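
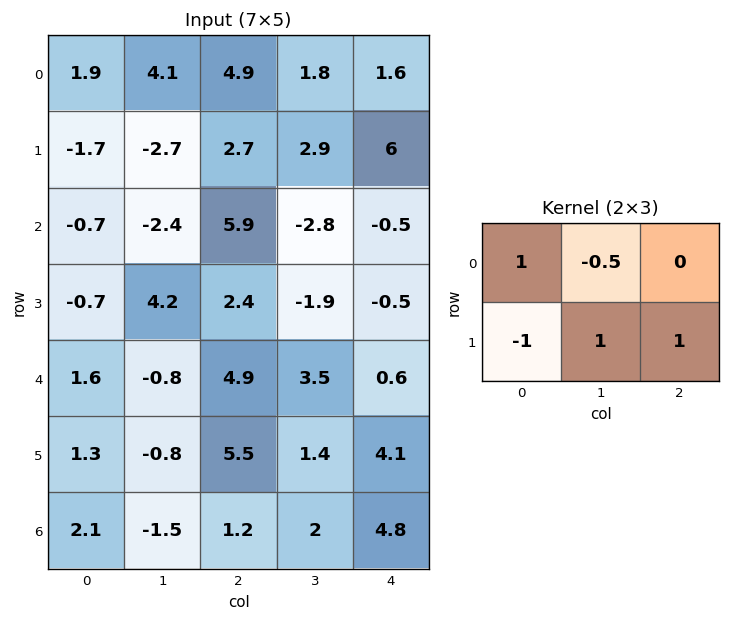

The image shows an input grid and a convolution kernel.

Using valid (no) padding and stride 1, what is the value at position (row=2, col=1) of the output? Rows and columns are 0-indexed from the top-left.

The receptive field on the input at this output position is [-2.4 5.9 -2.8 / 4.2 2.4 -1.9]. Elementwise product with the kernel and sum: -2.4·1 + 5.9·-0.5 + 4.2·-1 + 2.4·1 + -1.9·1.

-9.05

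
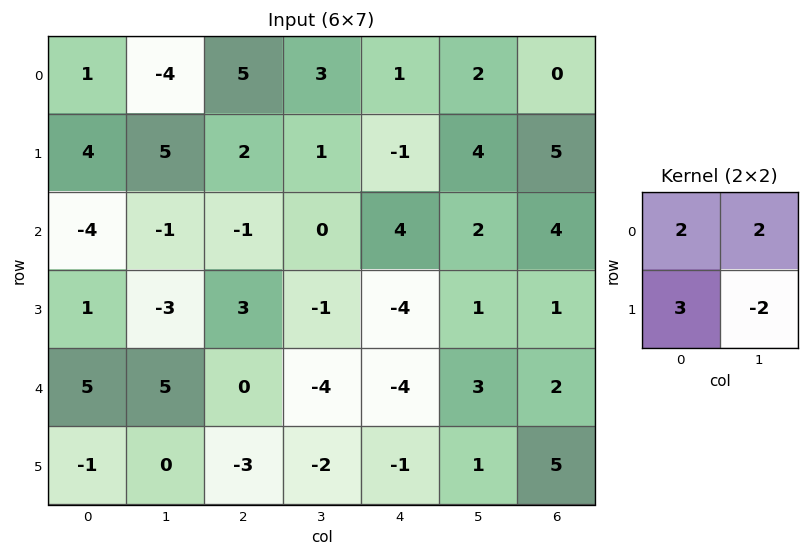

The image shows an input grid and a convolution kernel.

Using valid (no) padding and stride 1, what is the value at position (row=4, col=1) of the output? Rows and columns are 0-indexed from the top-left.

The receptive field on the input at this output position is [5 0 / 0 -3]. Elementwise product with the kernel and sum: 5·2 + 0·2 + 0·3 + -3·-2.

16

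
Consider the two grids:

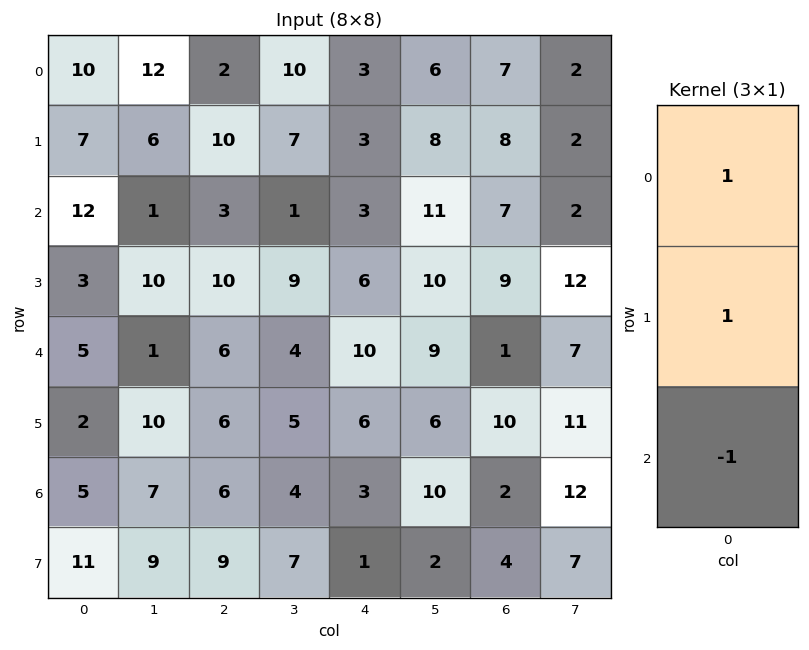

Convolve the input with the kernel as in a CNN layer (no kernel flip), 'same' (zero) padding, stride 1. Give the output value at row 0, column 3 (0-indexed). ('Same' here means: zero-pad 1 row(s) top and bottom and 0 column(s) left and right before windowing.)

3

The receptive field on the zero-padded input at this output position is [0 / 10 / 7]. Elementwise product with the kernel and sum: 0·1 + 10·1 + 7·-1.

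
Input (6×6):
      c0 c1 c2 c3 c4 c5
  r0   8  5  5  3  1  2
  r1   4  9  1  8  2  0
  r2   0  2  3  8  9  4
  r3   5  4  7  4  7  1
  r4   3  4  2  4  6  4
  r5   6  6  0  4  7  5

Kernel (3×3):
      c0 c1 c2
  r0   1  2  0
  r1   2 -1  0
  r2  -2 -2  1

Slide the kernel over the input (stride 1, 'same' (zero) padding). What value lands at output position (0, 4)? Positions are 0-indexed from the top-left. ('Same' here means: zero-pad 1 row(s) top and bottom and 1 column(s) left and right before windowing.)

The receptive field on the zero-padded input at this output position is [0 0 0 / 3 1 2 / 8 2 0]. Elementwise product with the kernel and sum: 0·1 + 0·2 + 3·2 + 1·-1 + 8·-2 + 2·-2 + 0·1.

-15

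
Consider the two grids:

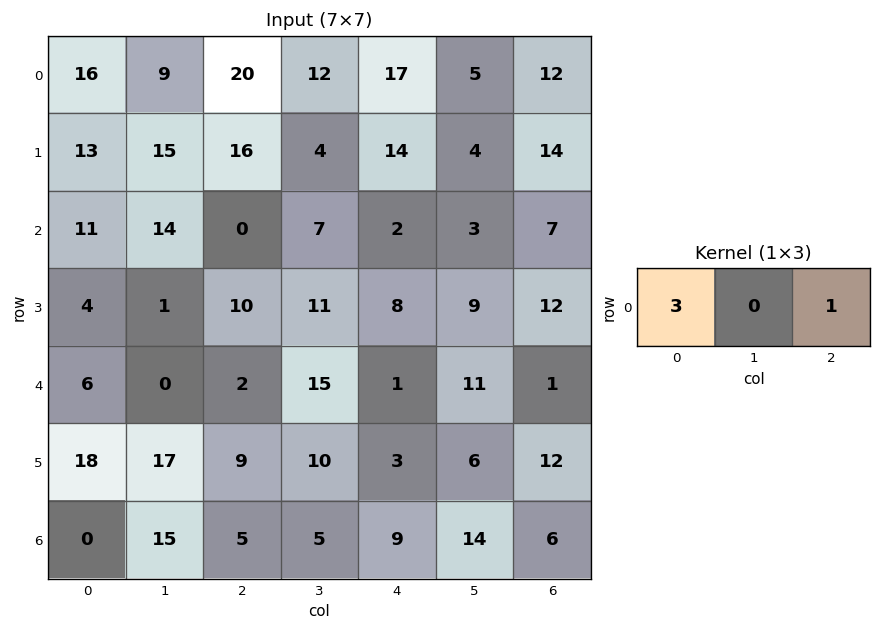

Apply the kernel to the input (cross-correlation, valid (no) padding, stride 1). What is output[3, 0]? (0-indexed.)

The receptive field on the input at this output position is [4 1 10]. Elementwise product with the kernel and sum: 4·3 + 10·1.

22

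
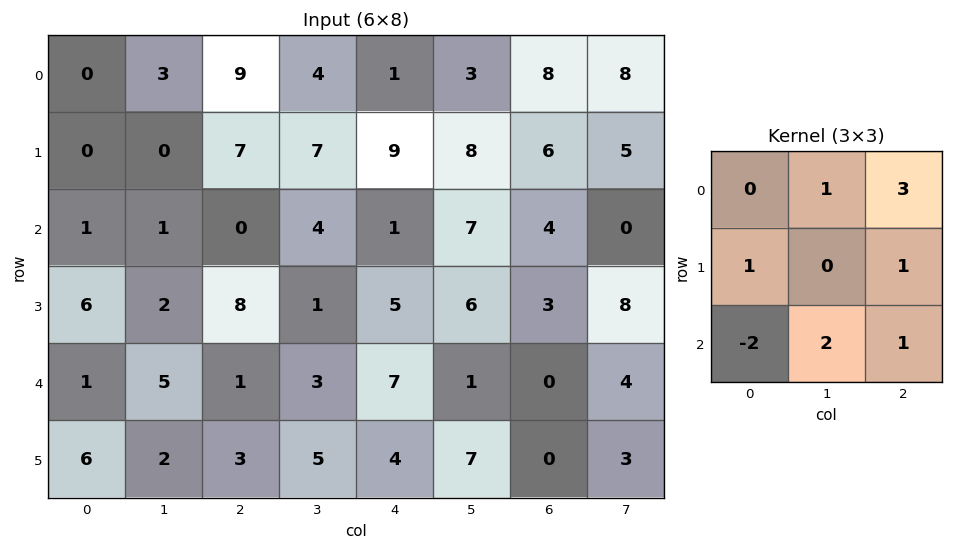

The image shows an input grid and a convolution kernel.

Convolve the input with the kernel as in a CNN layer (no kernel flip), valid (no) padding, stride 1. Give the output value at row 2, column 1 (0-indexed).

10

The receptive field on the input at this output position is [1 0 4 / 2 8 1 / 5 1 3]. Elementwise product with the kernel and sum: 0·1 + 4·3 + 2·1 + 1·1 + 5·-2 + 1·2 + 3·1.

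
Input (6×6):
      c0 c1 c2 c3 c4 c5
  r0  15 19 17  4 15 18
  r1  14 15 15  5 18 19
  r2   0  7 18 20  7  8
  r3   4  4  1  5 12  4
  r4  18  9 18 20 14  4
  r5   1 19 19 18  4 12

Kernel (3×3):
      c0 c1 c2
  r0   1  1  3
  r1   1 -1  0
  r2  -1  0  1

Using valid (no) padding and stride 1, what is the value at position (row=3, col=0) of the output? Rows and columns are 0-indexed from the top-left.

38

The receptive field on the input at this output position is [4 4 1 / 18 9 18 / 1 19 19]. Elementwise product with the kernel and sum: 4·1 + 4·1 + 1·3 + 18·1 + 9·-1 + 1·-1 + 19·1.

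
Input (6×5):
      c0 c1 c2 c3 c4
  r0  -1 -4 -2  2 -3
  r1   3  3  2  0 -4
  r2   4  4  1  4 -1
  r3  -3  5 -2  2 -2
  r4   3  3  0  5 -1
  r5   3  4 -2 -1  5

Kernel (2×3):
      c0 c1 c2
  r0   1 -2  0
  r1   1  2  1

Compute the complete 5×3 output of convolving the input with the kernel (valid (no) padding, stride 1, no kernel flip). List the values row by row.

Output[0,0]: The receptive field on the input at this output position is [-1 -4 -2 / 3 3 2]. Elementwise product with the kernel and sum: -1·1 + -4·-2 + 3·1 + 3·2 + 2·1.

18 7 -8
10 9 10
1 5 -7
-4 17 3
6 2 -9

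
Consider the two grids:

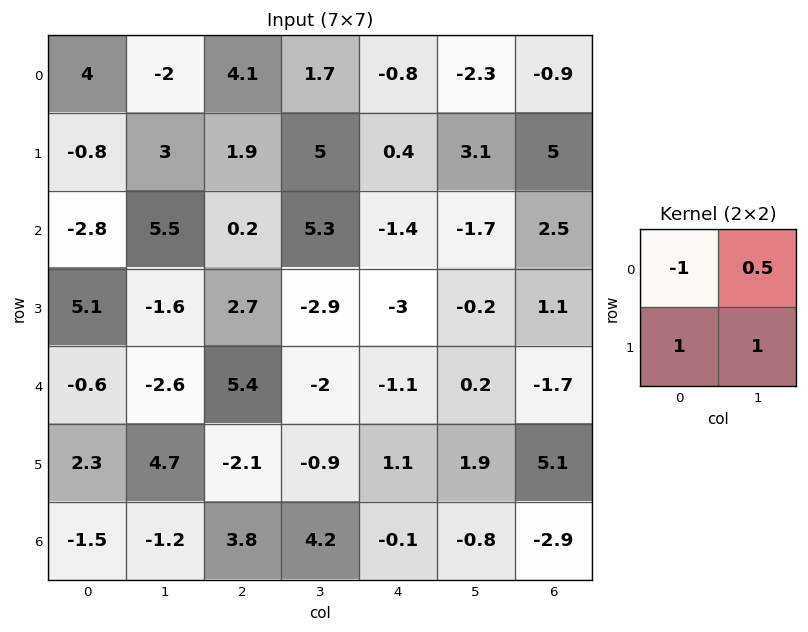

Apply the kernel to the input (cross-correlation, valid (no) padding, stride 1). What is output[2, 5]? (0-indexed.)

The receptive field on the input at this output position is [-1.7 2.5 / -0.2 1.1]. Elementwise product with the kernel and sum: -1.7·-1 + 2.5·0.5 + -0.2·1 + 1.1·1.

3.85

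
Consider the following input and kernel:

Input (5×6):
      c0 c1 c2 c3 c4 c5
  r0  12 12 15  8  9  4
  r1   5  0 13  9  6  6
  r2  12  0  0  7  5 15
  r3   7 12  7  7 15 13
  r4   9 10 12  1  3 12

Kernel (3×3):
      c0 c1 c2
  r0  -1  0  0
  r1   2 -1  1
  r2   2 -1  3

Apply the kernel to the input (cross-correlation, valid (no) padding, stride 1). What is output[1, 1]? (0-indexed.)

45

The receptive field on the input at this output position is [0 13 9 / 0 0 7 / 12 7 7]. Elementwise product with the kernel and sum: 0·-1 + 0·2 + 0·-1 + 7·1 + 12·2 + 7·-1 + 7·3.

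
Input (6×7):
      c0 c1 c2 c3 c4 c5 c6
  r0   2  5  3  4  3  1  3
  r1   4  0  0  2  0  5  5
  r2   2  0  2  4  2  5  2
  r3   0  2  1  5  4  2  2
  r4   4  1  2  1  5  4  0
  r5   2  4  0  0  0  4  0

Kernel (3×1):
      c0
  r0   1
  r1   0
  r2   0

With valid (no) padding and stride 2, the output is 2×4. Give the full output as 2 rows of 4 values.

2 3 3 3
2 2 2 2

Output[0,0]: The receptive field on the input at this output position is [2 / 4 / 2]. Elementwise product with the kernel and sum: 2·1.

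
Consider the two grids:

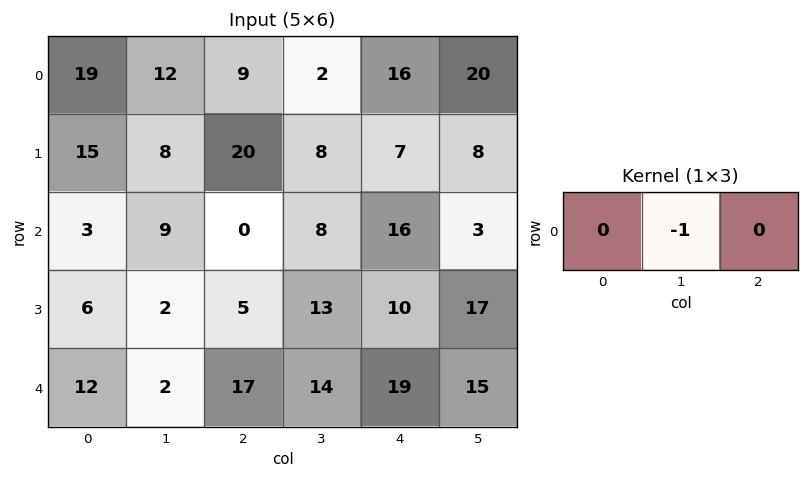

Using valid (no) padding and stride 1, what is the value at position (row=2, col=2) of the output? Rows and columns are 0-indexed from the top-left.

The receptive field on the input at this output position is [0 8 16]. Elementwise product with the kernel and sum: 8·-1.

-8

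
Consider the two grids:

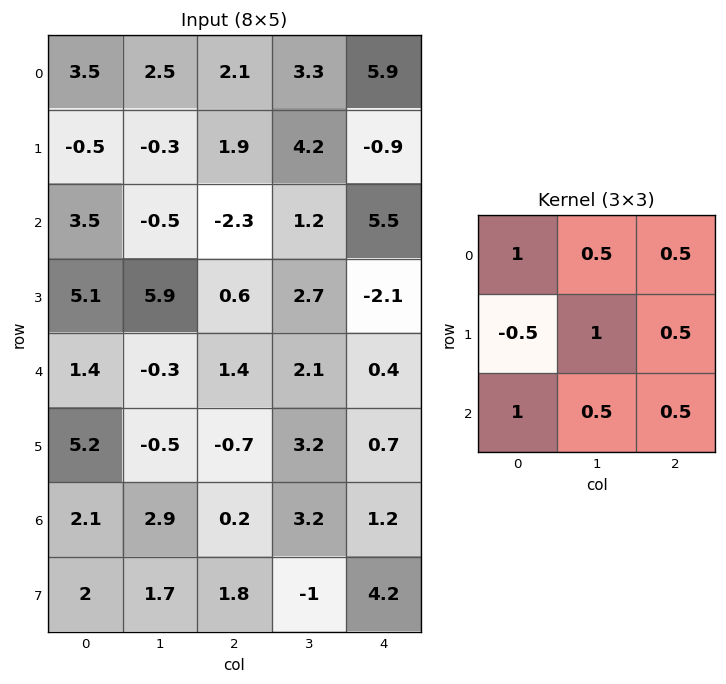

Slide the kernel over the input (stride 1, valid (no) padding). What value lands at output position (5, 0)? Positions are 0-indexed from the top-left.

10.3

The receptive field on the input at this output position is [5.2 -0.5 -0.7 / 2.1 2.9 0.2 / 2 1.7 1.8]. Elementwise product with the kernel and sum: 5.2·1 + -0.5·0.5 + -0.7·0.5 + 2.1·-0.5 + 2.9·1 + 0.2·0.5 + 2·1 + 1.7·0.5 + 1.8·0.5.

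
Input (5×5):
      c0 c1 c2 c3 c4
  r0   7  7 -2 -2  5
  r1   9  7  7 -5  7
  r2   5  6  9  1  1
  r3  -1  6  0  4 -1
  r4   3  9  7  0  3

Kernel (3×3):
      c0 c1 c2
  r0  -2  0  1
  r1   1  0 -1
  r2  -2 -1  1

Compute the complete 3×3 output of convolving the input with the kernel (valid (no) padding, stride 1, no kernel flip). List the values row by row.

-21 -24 -9
-19 -22 -4
-10 -34 -27

Output[0,0]: The receptive field on the input at this output position is [7 7 -2 / 9 7 7 / 5 6 9]. Elementwise product with the kernel and sum: 7·-2 + -2·1 + 9·1 + 7·-1 + 5·-2 + 6·-1 + 9·1.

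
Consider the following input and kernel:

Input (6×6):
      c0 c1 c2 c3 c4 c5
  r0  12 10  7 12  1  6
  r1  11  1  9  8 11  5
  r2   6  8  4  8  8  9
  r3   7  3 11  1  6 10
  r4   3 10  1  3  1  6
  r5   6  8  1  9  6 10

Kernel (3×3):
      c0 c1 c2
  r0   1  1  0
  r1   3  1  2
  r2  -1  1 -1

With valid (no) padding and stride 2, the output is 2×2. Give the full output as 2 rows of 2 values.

Output[0,0]: The receptive field on the input at this output position is [12 10 7 / 11 1 9 / 6 8 4]. Elementwise product with the kernel and sum: 12·1 + 10·1 + 11·3 + 1·1 + 9·2 + 6·-1 + 8·1 + 4·-1.

72 72
66 59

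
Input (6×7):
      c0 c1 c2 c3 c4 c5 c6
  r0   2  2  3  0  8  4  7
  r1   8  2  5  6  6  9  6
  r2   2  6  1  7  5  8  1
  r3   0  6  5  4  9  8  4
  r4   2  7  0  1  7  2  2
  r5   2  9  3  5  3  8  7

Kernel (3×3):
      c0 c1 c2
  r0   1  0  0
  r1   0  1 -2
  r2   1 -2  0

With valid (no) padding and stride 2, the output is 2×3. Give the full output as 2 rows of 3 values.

-16 -16 -6
-14 -15 8

Output[0,0]: The receptive field on the input at this output position is [2 2 3 / 8 2 5 / 2 6 1]. Elementwise product with the kernel and sum: 2·1 + 2·1 + 5·-2 + 2·1 + 6·-2.
Output[0,1]: The receptive field on the input at this output position is [3 0 8 / 5 6 6 / 1 7 5]. Elementwise product with the kernel and sum: 3·1 + 6·1 + 6·-2 + 1·1 + 7·-2.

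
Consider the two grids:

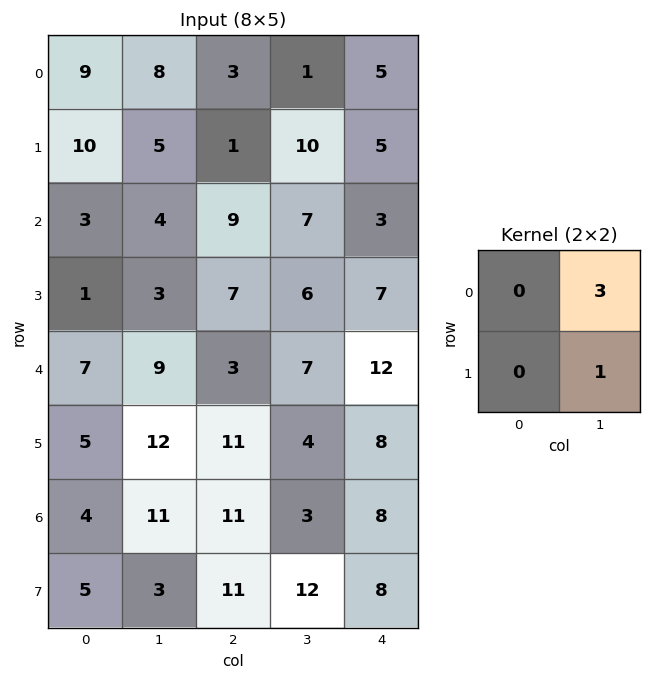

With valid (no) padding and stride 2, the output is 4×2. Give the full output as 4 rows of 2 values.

Output[0,0]: The receptive field on the input at this output position is [9 8 / 10 5]. Elementwise product with the kernel and sum: 8·3 + 5·1.
Output[0,1]: The receptive field on the input at this output position is [3 1 / 1 10]. Elementwise product with the kernel and sum: 1·3 + 10·1.

29 13
15 27
39 25
36 21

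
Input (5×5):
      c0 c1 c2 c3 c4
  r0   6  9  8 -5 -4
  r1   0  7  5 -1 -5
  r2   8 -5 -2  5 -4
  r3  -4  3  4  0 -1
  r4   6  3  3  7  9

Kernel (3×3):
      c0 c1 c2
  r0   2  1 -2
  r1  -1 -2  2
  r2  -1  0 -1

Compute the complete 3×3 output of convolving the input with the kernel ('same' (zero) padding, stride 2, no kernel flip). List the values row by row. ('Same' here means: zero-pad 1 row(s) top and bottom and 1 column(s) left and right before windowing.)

Output[0,0]: The receptive field on the zero-padded input at this output position is [0 0 0 / 0 6 9 / 0 0 7]. Elementwise product with the kernel and sum: 0·2 + 0·1 + 0·-2 + 0·-1 + 6·-2 + 9·2 + 0·-1 + 7·-1.
Output[0,1]: The receptive field on the zero-padded input at this output position is [0 0 0 / 9 8 -5 / 7 5 -1]. Elementwise product with the kernel and sum: 0·2 + 0·1 + 0·-2 + 9·-1 + 8·-2 + -5·2 + 7·-1 + -1·-1.

-1 -41 14
-43 37 -4
-16 15 -26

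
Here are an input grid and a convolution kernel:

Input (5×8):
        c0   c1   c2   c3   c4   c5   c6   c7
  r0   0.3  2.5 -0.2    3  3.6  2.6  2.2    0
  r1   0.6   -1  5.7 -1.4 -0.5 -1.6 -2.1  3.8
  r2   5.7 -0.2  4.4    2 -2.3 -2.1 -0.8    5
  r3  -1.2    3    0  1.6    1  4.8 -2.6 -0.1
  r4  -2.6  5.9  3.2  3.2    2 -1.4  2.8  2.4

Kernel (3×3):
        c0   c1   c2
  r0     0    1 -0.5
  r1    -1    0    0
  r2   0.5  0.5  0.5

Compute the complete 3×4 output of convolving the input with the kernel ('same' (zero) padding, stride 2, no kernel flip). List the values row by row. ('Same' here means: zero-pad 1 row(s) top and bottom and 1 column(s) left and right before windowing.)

Output[0,0]: The receptive field on the zero-padded input at this output position is [0 0 0 / 0 0.3 2.5 / 0 0.6 -1]. Elementwise product with the kernel and sum: 0·1 + 0·-0.5 + 0·-1 + 0·0.5 + 0.6·0.5 + -1·0.5.

-0.2 -0.85 -4.75 -2.55
2 8.9 2 -0.85
-2.7 -6.7 -4.6 -1.15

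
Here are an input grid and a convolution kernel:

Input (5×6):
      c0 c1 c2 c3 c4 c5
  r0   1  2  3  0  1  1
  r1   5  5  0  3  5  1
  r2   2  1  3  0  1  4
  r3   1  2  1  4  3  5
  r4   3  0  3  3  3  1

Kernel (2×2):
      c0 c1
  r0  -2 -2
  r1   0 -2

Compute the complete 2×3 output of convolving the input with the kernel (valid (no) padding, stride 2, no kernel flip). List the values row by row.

-16 -12 -6
-10 -14 -20

Output[0,0]: The receptive field on the input at this output position is [1 2 / 5 5]. Elementwise product with the kernel and sum: 1·-2 + 2·-2 + 5·-2.
Output[0,1]: The receptive field on the input at this output position is [3 0 / 0 3]. Elementwise product with the kernel and sum: 3·-2 + 0·-2 + 3·-2.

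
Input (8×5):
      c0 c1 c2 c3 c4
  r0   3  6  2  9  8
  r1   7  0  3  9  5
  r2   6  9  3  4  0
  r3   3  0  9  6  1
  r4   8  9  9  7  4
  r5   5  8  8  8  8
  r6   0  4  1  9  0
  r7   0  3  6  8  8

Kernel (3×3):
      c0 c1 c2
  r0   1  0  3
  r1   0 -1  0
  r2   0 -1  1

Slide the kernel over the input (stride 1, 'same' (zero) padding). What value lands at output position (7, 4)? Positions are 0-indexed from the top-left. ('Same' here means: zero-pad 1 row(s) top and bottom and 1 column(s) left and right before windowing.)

The receptive field on the zero-padded input at this output position is [9 0 0 / 8 8 0 / 0 0 0]. Elementwise product with the kernel and sum: 9·1 + 0·3 + 8·-1 + 0·-1 + 0·1.

1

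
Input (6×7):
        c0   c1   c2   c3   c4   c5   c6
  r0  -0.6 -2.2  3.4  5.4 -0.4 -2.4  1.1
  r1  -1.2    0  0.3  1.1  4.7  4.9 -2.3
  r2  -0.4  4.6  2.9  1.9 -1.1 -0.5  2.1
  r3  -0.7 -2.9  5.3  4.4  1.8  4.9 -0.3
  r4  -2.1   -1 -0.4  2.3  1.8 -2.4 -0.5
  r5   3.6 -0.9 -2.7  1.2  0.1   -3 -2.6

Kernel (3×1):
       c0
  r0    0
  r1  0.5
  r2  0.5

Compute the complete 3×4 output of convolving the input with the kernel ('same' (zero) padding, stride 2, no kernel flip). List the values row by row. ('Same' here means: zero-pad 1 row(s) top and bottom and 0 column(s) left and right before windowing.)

-0.9 1.85 2.15 -0.6
-0.55 4.1 0.35 0.9
0.75 -1.55 0.95 -1.55

Output[0,0]: The receptive field on the zero-padded input at this output position is [0 / -0.6 / -1.2]. Elementwise product with the kernel and sum: -0.6·0.5 + -1.2·0.5.
Output[0,1]: The receptive field on the zero-padded input at this output position is [0 / 3.4 / 0.3]. Elementwise product with the kernel and sum: 3.4·0.5 + 0.3·0.5.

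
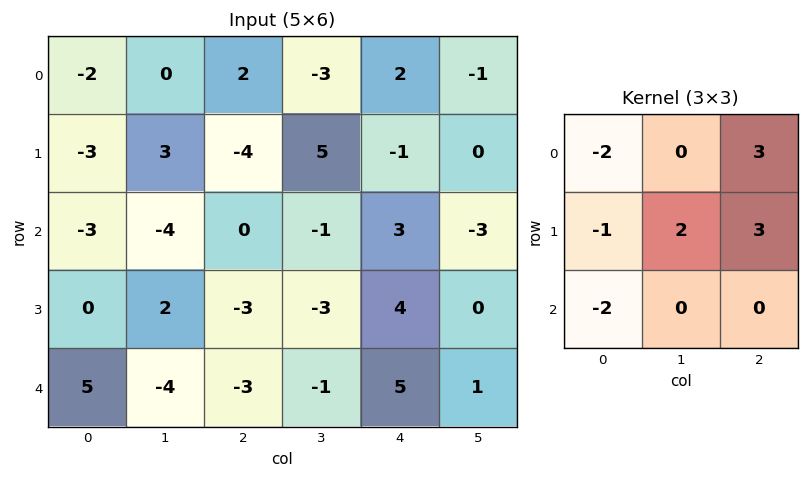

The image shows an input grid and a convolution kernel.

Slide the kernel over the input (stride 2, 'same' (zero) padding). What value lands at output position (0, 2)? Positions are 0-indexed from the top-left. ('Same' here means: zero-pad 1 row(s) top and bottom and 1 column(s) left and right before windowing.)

-6

The receptive field on the zero-padded input at this output position is [0 0 0 / -3 2 -1 / 5 -1 0]. Elementwise product with the kernel and sum: 0·-2 + 0·3 + -3·-1 + 2·2 + -1·3 + 5·-2.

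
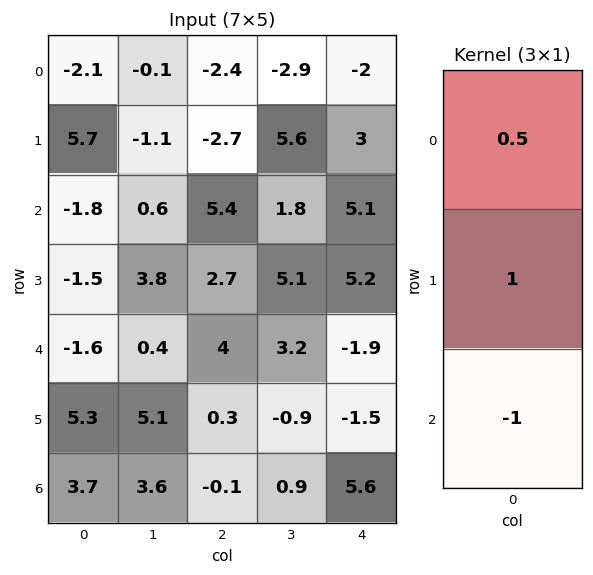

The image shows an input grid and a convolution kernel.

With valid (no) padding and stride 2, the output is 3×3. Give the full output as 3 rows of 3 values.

Output[0,0]: The receptive field on the input at this output position is [-2.1 / 5.7 / -1.8]. Elementwise product with the kernel and sum: -2.1·0.5 + 5.7·1 + -1.8·-1.
Output[0,1]: The receptive field on the input at this output position is [-2.4 / -2.7 / 5.4]. Elementwise product with the kernel and sum: -2.4·0.5 + -2.7·1 + 5.4·-1.

6.45 -9.3 -3.1
-0.8 1.4 9.65
0.8 2.4 -8.05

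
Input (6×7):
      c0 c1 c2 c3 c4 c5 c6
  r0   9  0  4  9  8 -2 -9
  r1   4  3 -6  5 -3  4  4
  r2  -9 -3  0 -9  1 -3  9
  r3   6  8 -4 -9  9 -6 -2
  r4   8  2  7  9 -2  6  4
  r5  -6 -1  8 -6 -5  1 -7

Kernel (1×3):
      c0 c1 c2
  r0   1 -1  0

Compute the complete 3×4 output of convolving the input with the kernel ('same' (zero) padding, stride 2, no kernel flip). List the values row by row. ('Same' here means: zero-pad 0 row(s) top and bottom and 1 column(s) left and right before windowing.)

-9 -4 1 7
9 -3 -10 -12
-8 -5 11 2

Output[0,0]: The receptive field on the zero-padded input at this output position is [0 9 0]. Elementwise product with the kernel and sum: 0·1 + 9·-1.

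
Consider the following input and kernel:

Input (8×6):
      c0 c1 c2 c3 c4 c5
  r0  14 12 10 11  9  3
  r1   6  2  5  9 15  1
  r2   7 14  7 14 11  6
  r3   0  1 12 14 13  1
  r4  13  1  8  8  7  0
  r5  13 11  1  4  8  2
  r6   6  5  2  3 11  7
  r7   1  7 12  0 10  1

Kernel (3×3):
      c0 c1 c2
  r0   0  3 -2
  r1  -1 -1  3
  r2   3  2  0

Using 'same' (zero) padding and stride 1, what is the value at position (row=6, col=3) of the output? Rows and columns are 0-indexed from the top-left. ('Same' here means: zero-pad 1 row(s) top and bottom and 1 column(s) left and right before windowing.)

The receptive field on the zero-padded input at this output position is [1 4 8 / 2 3 11 / 12 0 10]. Elementwise product with the kernel and sum: 4·3 + 8·-2 + 2·-1 + 3·-1 + 11·3 + 12·3 + 0·2.

60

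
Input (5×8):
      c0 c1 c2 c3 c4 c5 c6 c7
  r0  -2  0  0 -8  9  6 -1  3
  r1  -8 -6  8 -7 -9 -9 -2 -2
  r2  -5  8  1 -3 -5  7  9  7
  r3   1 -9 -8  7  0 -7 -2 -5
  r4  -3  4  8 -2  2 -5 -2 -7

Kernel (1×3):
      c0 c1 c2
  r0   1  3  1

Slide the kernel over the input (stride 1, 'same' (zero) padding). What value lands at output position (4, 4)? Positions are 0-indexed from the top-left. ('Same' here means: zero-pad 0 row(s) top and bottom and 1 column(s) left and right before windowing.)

-1

The receptive field on the zero-padded input at this output position is [-2 2 -5]. Elementwise product with the kernel and sum: -2·1 + 2·3 + -5·1.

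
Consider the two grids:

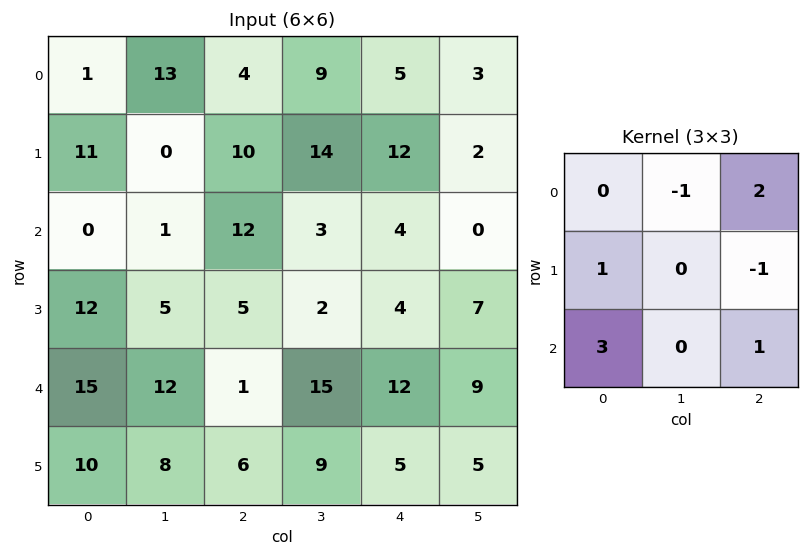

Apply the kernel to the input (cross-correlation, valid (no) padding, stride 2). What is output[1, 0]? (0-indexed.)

The receptive field on the input at this output position is [0 1 12 / 12 5 5 / 15 12 1]. Elementwise product with the kernel and sum: 1·-1 + 12·2 + 12·1 + 5·-1 + 15·3 + 1·1.

76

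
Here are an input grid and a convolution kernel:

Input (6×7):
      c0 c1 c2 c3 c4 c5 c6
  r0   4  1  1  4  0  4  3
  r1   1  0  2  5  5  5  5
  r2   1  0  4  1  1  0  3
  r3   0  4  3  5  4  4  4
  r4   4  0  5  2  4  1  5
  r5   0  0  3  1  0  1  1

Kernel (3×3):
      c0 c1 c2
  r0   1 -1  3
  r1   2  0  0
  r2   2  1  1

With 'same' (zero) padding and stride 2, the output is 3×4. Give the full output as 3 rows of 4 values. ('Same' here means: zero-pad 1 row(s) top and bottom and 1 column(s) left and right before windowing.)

Output[0,0]: The receptive field on the zero-padded input at this output position is [0 0 0 / 0 4 1 / 0 1 0]. Elementwise product with the kernel and sum: 0·1 + 0·-1 + 0·3 + 0·2 + 0·2 + 1·1 + 0·1.

1 9 28 23
3 29 35 12
12 20 20 5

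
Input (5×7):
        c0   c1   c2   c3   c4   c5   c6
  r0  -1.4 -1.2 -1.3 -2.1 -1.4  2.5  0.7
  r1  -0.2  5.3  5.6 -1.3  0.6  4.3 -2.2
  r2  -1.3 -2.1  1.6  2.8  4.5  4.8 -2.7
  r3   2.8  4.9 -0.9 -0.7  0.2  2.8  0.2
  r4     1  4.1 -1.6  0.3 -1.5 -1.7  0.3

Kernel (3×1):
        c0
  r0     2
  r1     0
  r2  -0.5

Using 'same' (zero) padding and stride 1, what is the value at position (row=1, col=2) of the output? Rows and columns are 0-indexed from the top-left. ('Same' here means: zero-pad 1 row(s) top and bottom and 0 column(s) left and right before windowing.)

-3.4

The receptive field on the zero-padded input at this output position is [-1.3 / 5.6 / 1.6]. Elementwise product with the kernel and sum: -1.3·2 + 1.6·-0.5.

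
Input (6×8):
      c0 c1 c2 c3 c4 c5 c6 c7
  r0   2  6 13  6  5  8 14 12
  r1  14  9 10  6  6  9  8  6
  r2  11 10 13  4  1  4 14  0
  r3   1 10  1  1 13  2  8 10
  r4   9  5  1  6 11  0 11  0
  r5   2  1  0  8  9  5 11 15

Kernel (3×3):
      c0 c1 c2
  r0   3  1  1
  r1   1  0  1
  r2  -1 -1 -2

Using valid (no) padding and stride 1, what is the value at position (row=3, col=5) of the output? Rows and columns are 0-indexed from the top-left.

-22

The receptive field on the input at this output position is [2 8 10 / 0 11 0 / 5 11 15]. Elementwise product with the kernel and sum: 2·3 + 8·1 + 10·1 + 0·1 + 0·1 + 5·-1 + 11·-1 + 15·-2.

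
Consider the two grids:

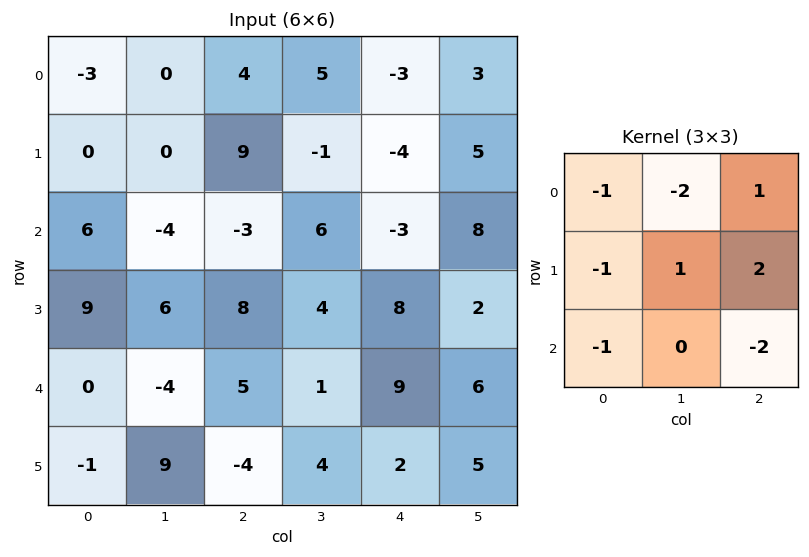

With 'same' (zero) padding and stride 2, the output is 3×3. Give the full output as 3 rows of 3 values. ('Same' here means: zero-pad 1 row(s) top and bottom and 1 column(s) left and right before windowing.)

Output[0,0]: The receptive field on the zero-padded input at this output position is [0 0 0 / 0 -3 0 / 0 0 0]. Elementwise product with the kernel and sum: 0·-1 + 0·-2 + 0·1 + 0·-1 + -3·1 + 0·2 + 0·-1 + 0·-2.

-3 16 -11
-14 -20 13
-38 -24 -12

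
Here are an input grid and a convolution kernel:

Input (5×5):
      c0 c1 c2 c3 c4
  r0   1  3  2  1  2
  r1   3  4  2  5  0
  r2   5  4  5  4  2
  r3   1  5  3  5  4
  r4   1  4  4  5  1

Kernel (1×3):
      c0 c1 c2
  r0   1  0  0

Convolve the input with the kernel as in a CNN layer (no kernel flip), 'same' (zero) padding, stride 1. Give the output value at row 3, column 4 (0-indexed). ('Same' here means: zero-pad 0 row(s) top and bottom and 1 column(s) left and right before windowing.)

The receptive field on the zero-padded input at this output position is [5 4 0]. Elementwise product with the kernel and sum: 5·1.

5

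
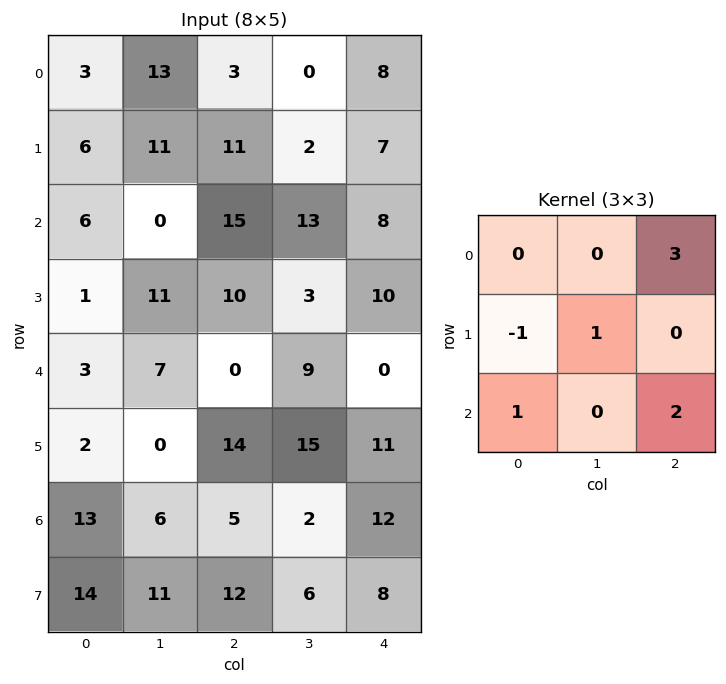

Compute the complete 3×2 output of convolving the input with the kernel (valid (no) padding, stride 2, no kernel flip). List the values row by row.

Output[0,0]: The receptive field on the input at this output position is [3 13 3 / 6 11 11 / 6 0 15]. Elementwise product with the kernel and sum: 3·3 + 6·-1 + 11·1 + 6·1 + 15·2.
Output[0,1]: The receptive field on the input at this output position is [3 0 8 / 11 2 7 / 15 13 8]. Elementwise product with the kernel and sum: 8·3 + 11·-1 + 2·1 + 15·1 + 8·2.

50 46
58 17
21 30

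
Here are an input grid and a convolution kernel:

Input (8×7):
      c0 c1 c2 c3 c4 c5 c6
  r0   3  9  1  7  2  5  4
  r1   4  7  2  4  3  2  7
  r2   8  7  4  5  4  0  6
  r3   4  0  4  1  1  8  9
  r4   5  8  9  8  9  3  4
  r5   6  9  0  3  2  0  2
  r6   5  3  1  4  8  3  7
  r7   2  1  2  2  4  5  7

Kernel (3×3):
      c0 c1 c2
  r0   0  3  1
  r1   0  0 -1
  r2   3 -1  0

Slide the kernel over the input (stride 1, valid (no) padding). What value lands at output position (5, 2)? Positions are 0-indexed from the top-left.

The receptive field on the input at this output position is [0 3 2 / 1 4 8 / 2 2 4]. Elementwise product with the kernel and sum: 3·3 + 2·1 + 8·-1 + 2·3 + 2·-1.

7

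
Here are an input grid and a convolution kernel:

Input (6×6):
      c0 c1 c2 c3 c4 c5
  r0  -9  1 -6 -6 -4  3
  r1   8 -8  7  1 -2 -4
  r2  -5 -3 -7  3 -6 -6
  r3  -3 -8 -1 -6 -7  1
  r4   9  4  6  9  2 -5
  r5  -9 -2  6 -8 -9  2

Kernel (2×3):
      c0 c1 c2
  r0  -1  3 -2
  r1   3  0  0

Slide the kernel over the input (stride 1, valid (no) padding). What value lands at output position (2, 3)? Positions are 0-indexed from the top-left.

-27

The receptive field on the input at this output position is [3 -6 -6 / -6 -7 1]. Elementwise product with the kernel and sum: 3·-1 + -6·3 + -6·-2 + -6·3.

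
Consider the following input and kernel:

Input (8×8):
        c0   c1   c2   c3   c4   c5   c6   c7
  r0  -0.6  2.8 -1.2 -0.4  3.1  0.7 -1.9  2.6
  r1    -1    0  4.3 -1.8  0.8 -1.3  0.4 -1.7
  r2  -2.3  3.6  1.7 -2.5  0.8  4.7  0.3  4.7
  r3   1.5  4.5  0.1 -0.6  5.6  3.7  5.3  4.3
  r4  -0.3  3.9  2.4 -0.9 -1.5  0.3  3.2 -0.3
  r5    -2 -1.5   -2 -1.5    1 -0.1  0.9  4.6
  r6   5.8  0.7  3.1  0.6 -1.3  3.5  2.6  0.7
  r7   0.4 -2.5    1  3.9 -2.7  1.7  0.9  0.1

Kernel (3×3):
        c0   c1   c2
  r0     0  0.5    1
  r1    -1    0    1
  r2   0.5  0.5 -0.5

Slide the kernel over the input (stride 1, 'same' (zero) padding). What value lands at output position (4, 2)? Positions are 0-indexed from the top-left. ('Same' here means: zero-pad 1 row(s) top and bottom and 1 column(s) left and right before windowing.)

-6.35

The receptive field on the zero-padded input at this output position is [4.5 0.1 -0.6 / 3.9 2.4 -0.9 / -1.5 -2 -1.5]. Elementwise product with the kernel and sum: 0.1·0.5 + -0.6·1 + 3.9·-1 + -0.9·1 + -1.5·0.5 + -2·0.5 + -1.5·-0.5.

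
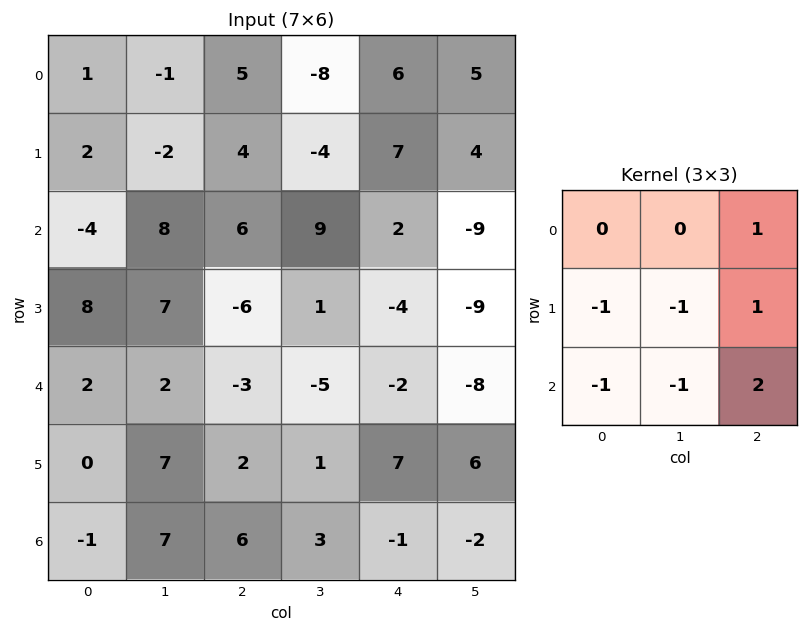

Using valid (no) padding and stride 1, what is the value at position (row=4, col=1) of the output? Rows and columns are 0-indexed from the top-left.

-20

The receptive field on the input at this output position is [2 -3 -5 / 7 2 1 / 7 6 3]. Elementwise product with the kernel and sum: -5·1 + 7·-1 + 2·-1 + 1·1 + 7·-1 + 6·-1 + 3·2.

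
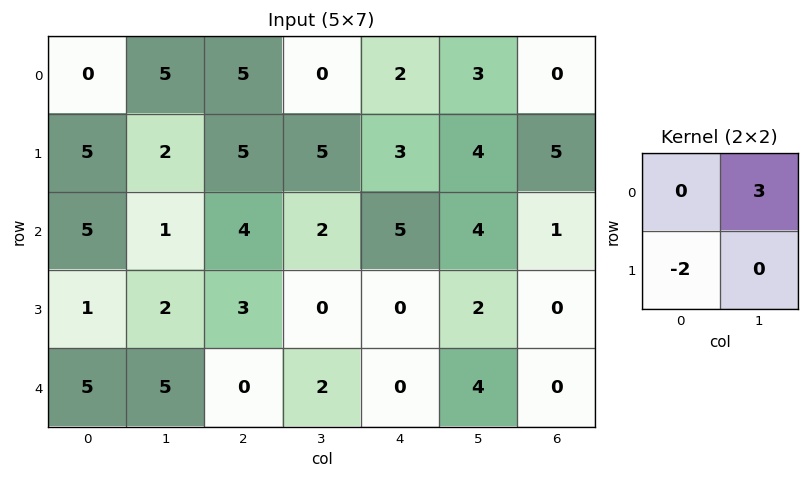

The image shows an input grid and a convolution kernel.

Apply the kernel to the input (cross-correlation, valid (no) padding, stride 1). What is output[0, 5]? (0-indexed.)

The receptive field on the input at this output position is [3 0 / 4 5]. Elementwise product with the kernel and sum: 0·3 + 4·-2.

-8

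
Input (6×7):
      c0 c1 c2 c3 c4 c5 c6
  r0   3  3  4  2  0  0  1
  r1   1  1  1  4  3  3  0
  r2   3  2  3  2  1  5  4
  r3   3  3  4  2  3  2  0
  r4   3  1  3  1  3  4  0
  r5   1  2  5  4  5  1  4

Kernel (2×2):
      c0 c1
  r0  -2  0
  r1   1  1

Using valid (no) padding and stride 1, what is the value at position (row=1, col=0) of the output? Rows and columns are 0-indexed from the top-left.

The receptive field on the input at this output position is [1 1 / 3 2]. Elementwise product with the kernel and sum: 1·-2 + 3·1 + 2·1.

3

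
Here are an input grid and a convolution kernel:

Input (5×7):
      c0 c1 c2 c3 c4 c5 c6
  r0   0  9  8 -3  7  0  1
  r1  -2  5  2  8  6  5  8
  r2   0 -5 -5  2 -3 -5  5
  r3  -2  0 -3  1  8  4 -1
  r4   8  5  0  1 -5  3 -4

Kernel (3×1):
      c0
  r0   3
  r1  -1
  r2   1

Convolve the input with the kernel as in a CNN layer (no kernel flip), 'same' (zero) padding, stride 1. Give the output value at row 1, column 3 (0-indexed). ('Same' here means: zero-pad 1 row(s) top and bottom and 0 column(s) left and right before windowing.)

-15

The receptive field on the zero-padded input at this output position is [-3 / 8 / 2]. Elementwise product with the kernel and sum: -3·3 + 8·-1 + 2·1.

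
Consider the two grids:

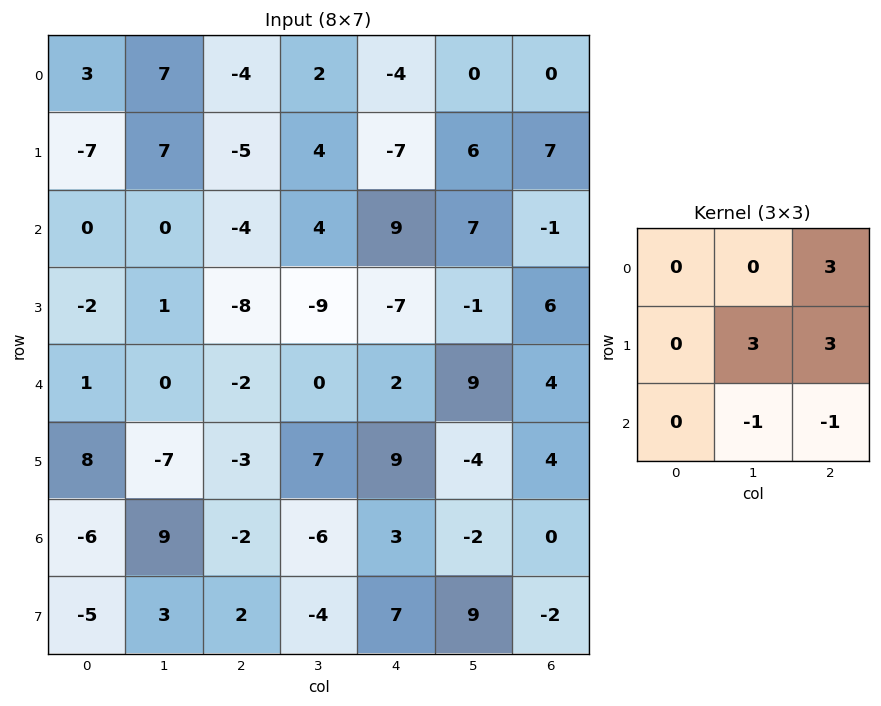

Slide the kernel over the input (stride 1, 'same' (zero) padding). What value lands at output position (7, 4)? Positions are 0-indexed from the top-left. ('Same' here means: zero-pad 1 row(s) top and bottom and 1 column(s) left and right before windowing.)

The receptive field on the zero-padded input at this output position is [-6 3 -2 / -4 7 9 / 0 0 0]. Elementwise product with the kernel and sum: -2·3 + 7·3 + 9·3 + 0·-1 + 0·-1.

42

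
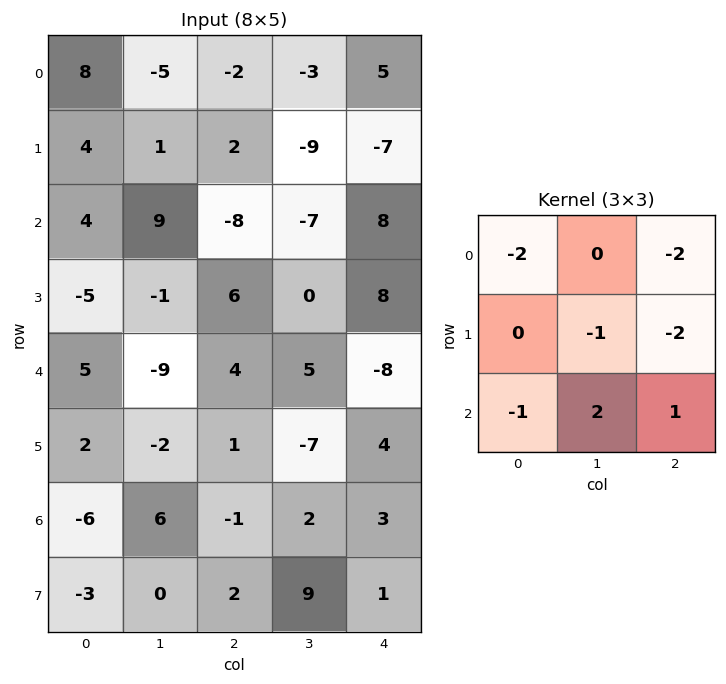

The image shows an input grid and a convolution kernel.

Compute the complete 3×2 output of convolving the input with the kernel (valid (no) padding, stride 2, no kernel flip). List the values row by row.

-11 19
-22 -18
-1 15

Output[0,0]: The receptive field on the input at this output position is [8 -5 -2 / 4 1 2 / 4 9 -8]. Elementwise product with the kernel and sum: 8·-2 + -2·-2 + 1·-1 + 2·-2 + 4·-1 + 9·2 + -8·1.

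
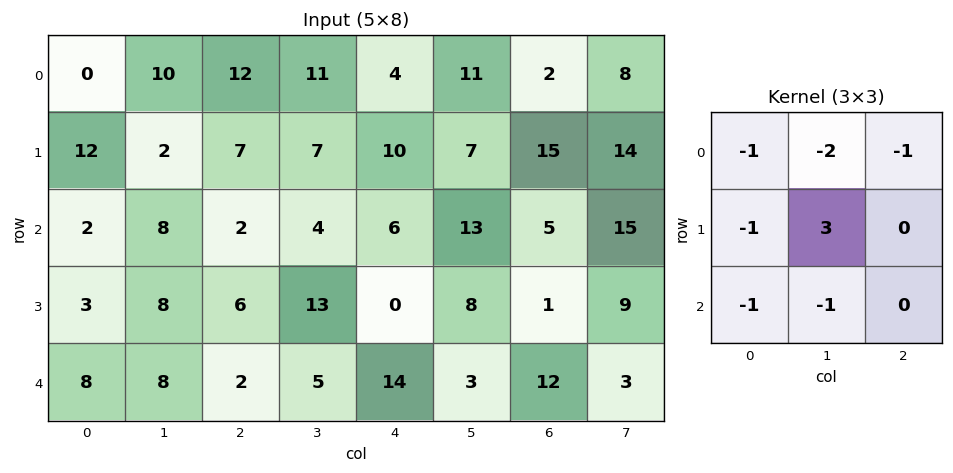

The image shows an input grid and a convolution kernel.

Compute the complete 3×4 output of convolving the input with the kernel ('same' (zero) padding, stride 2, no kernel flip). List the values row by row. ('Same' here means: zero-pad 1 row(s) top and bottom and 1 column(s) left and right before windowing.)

-12 17 -16 -27
-23 -39 -33 -58
10 -35 16 14

Output[0,0]: The receptive field on the zero-padded input at this output position is [0 0 0 / 0 0 10 / 0 12 2]. Elementwise product with the kernel and sum: 0·-1 + 0·-2 + 0·-1 + 0·-1 + 0·3 + 0·-1 + 12·-1.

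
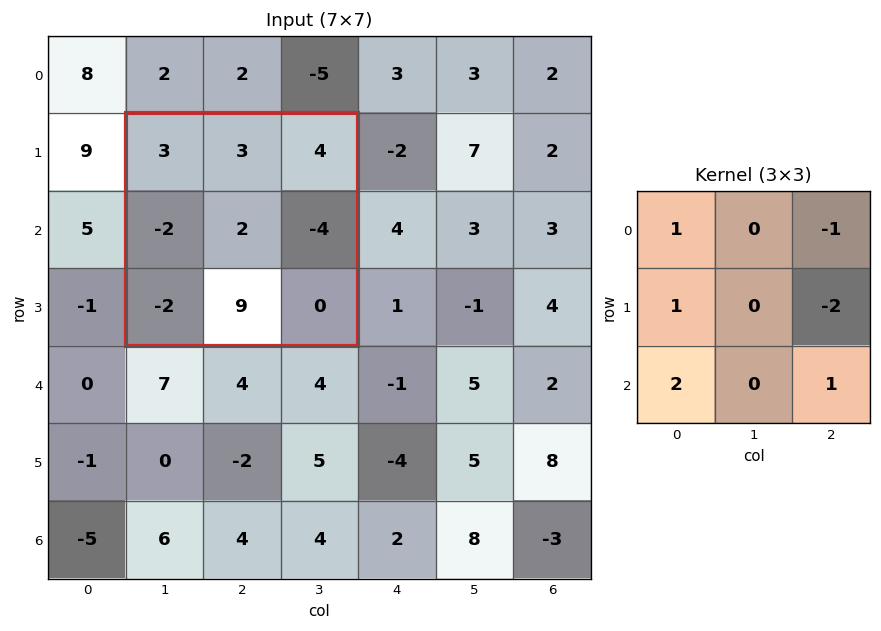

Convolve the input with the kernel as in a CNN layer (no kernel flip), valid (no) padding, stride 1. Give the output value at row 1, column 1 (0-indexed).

The receptive field on the input at this output position is [3 3 4 / -2 2 -4 / -2 9 0]. Elementwise product with the kernel and sum: 3·1 + 4·-1 + -2·1 + -4·-2 + -2·2 + 0·1.

1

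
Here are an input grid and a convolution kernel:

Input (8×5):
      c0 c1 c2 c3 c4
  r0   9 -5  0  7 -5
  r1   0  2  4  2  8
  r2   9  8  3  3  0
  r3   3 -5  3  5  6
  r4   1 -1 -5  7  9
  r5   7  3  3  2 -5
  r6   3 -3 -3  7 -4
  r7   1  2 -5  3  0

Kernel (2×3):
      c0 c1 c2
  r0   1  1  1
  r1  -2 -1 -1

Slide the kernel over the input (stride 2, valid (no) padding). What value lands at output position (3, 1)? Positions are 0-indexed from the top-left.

The receptive field on the input at this output position is [-3 7 -4 / -5 3 0]. Elementwise product with the kernel and sum: -3·1 + 7·1 + -4·1 + -5·-2 + 3·-1 + 0·-1.

7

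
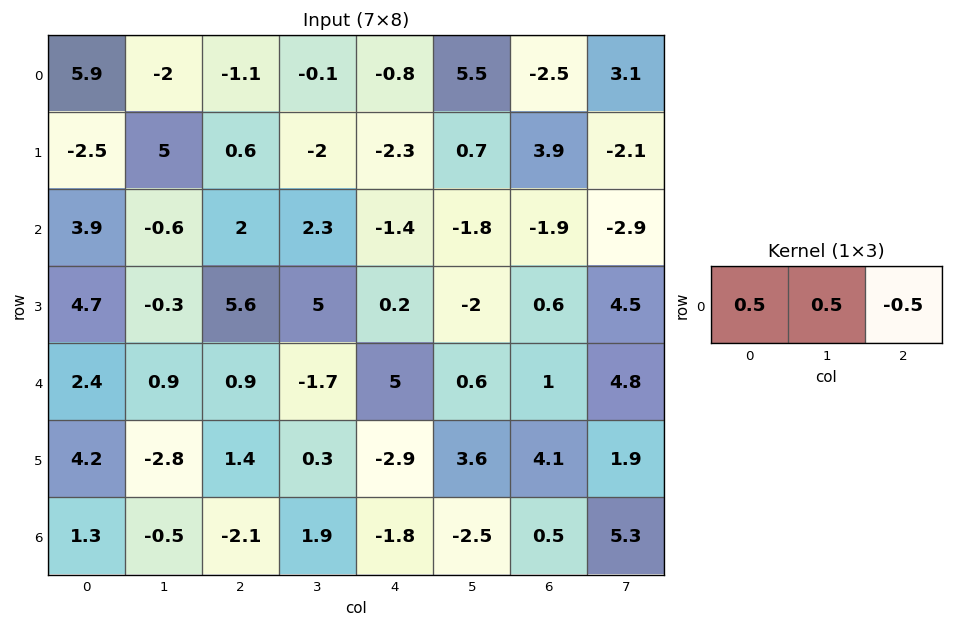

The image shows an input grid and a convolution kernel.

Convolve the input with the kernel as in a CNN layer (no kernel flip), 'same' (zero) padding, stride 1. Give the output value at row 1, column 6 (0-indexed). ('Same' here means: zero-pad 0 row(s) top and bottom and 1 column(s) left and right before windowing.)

3.35

The receptive field on the zero-padded input at this output position is [0.7 3.9 -2.1]. Elementwise product with the kernel and sum: 0.7·0.5 + 3.9·0.5 + -2.1·-0.5.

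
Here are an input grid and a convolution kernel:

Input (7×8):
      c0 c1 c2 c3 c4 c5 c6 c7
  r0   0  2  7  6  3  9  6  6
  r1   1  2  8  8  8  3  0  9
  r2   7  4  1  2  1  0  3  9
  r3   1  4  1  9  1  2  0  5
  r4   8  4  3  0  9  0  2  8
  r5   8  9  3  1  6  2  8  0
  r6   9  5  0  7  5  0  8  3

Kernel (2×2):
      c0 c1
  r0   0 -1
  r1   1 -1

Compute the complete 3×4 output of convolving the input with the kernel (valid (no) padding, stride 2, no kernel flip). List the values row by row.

Output[0,0]: The receptive field on the input at this output position is [0 2 / 1 2]. Elementwise product with the kernel and sum: 2·-1 + 1·1 + 2·-1.
Output[0,1]: The receptive field on the input at this output position is [7 6 / 8 8]. Elementwise product with the kernel and sum: 6·-1 + 8·1 + 8·-1.

-3 -6 -4 -15
-7 -10 -1 -14
-5 2 4 0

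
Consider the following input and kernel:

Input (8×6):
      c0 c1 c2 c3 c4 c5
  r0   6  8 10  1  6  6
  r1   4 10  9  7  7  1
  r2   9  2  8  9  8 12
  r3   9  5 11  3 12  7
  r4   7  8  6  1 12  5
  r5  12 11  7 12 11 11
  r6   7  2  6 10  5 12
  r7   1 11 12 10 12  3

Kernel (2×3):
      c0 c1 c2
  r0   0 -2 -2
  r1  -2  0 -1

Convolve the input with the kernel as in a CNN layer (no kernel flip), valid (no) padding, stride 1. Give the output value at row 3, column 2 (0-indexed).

The receptive field on the input at this output position is [11 3 12 / 6 1 12]. Elementwise product with the kernel and sum: 3·-2 + 12·-2 + 6·-2 + 12·-1.

-54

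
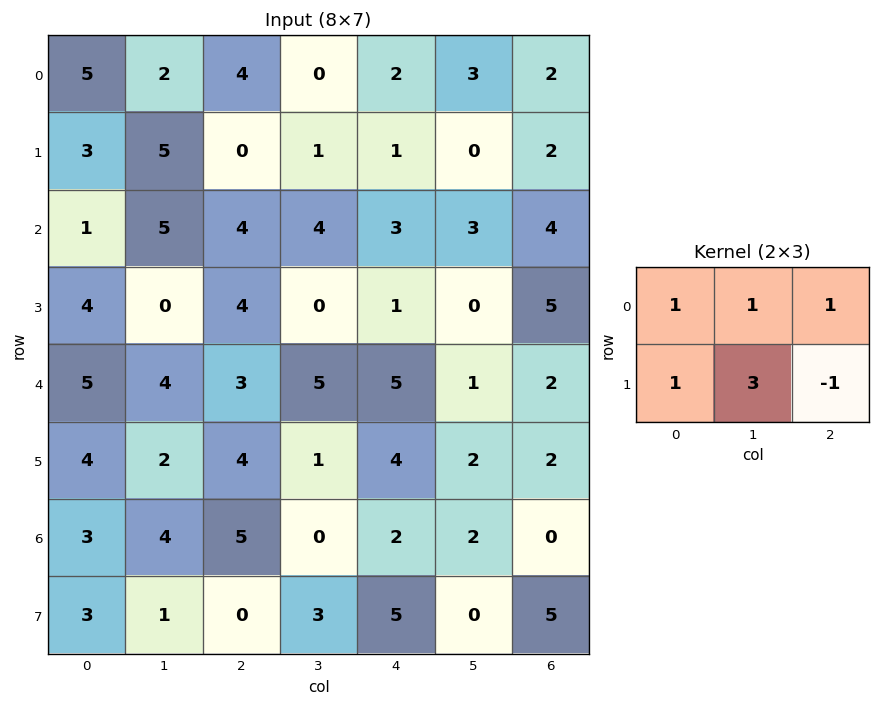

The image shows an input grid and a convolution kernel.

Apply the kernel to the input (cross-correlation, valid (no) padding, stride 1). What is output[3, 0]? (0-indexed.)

The receptive field on the input at this output position is [4 0 4 / 5 4 3]. Elementwise product with the kernel and sum: 4·1 + 0·1 + 4·1 + 5·1 + 4·3 + 3·-1.

22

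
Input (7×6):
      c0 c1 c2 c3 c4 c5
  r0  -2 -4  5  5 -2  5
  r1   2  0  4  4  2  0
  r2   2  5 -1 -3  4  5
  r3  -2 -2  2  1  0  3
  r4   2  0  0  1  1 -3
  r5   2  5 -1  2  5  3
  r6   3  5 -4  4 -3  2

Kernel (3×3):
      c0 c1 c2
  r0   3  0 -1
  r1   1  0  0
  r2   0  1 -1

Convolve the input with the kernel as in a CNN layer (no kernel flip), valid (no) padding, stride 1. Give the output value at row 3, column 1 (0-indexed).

The receptive field on the input at this output position is [-2 2 1 / 0 0 1 / 5 -1 2]. Elementwise product with the kernel and sum: -2·3 + 1·-1 + 0·1 + -1·1 + 2·-1.

-10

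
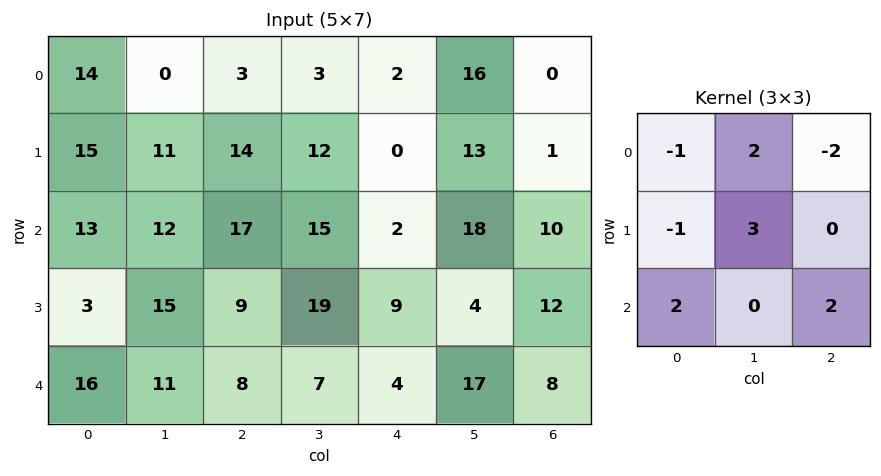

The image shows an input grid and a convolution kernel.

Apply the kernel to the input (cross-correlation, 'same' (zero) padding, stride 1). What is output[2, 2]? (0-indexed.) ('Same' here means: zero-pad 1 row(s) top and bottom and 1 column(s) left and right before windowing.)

100

The receptive field on the zero-padded input at this output position is [11 14 12 / 12 17 15 / 15 9 19]. Elementwise product with the kernel and sum: 11·-1 + 14·2 + 12·-2 + 12·-1 + 17·3 + 15·2 + 19·2.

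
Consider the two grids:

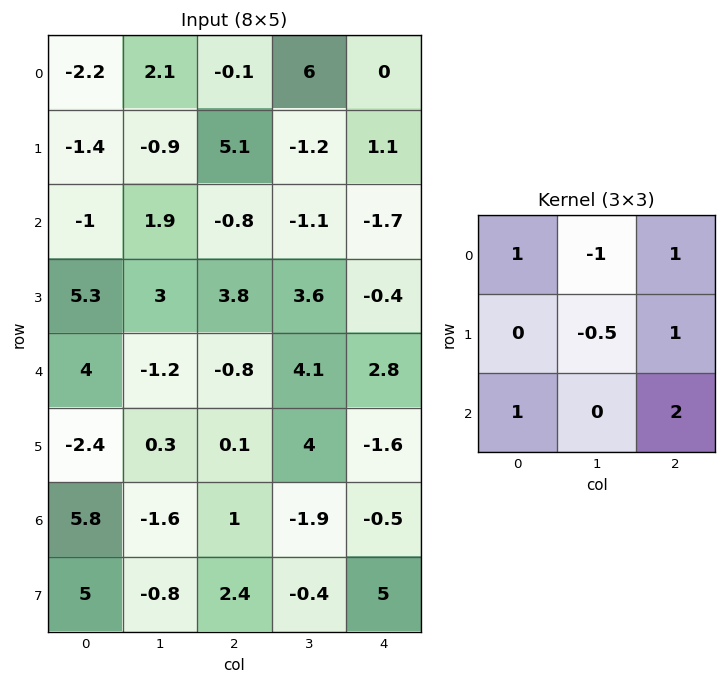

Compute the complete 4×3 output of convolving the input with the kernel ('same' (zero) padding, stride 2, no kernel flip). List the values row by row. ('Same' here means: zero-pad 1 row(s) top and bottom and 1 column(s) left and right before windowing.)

1.4 2.75 -1.2
8.9 2.3 2.15
-4.9 15.6 6.6
-3.4 0.2 5.45

Output[0,0]: The receptive field on the zero-padded input at this output position is [0 0 0 / 0 -2.2 2.1 / 0 -1.4 -0.9]. Elementwise product with the kernel and sum: 0·1 + 0·-1 + 0·1 + -2.2·-0.5 + 2.1·1 + 0·1 + -0.9·2.
Output[0,1]: The receptive field on the zero-padded input at this output position is [0 0 0 / 2.1 -0.1 6 / -0.9 5.1 -1.2]. Elementwise product with the kernel and sum: 0·1 + 0·-1 + 0·1 + -0.1·-0.5 + 6·1 + -0.9·1 + -1.2·2.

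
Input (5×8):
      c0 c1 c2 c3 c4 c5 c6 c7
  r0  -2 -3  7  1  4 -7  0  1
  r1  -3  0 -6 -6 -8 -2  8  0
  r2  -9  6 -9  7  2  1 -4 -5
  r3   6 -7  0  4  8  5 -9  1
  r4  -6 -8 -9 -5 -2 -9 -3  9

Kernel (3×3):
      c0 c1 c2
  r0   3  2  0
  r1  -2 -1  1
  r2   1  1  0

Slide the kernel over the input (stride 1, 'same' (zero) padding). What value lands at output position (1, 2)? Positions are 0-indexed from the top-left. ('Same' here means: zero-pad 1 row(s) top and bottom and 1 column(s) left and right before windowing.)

The receptive field on the zero-padded input at this output position is [-3 7 1 / 0 -6 -6 / 6 -9 7]. Elementwise product with the kernel and sum: -3·3 + 7·2 + 0·-2 + -6·-1 + -6·1 + 6·1 + -9·1.

2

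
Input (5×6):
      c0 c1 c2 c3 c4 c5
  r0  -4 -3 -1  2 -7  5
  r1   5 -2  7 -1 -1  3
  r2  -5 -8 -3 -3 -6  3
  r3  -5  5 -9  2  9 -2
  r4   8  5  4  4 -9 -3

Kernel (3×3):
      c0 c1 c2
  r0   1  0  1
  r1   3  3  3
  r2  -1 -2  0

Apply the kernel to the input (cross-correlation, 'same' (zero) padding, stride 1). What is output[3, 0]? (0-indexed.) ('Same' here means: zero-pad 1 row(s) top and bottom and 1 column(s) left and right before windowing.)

The receptive field on the zero-padded input at this output position is [0 -5 -8 / 0 -5 5 / 0 8 5]. Elementwise product with the kernel and sum: 0·1 + -8·1 + 0·3 + -5·3 + 5·3 + 0·-1 + 8·-2.

-24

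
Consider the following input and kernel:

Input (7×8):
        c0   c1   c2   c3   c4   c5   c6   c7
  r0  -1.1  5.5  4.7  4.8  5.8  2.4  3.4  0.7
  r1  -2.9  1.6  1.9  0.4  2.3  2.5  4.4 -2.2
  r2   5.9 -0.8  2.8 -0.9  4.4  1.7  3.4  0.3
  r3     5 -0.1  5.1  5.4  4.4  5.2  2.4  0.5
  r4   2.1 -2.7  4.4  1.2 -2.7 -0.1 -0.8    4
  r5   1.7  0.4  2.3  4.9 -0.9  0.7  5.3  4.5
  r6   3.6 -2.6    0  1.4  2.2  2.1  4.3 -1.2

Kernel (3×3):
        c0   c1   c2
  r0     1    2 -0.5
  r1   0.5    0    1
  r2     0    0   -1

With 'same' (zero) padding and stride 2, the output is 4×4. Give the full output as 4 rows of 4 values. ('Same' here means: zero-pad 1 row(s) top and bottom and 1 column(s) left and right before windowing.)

3.9 7.15 2.3 4.1
-7.3 -1.5 -0.2 13.05
6.95 2.35 11.4 9.2
0.6 2.65 5.55 8.9

Output[0,0]: The receptive field on the zero-padded input at this output position is [0 0 0 / 0 -1.1 5.5 / 0 -2.9 1.6]. Elementwise product with the kernel and sum: 0·1 + 0·2 + 0·-0.5 + 0·0.5 + 5.5·1 + 1.6·-1.
Output[0,1]: The receptive field on the zero-padded input at this output position is [0 0 0 / 5.5 4.7 4.8 / 1.6 1.9 0.4]. Elementwise product with the kernel and sum: 0·1 + 0·2 + 0·-0.5 + 5.5·0.5 + 4.8·1 + 0.4·-1.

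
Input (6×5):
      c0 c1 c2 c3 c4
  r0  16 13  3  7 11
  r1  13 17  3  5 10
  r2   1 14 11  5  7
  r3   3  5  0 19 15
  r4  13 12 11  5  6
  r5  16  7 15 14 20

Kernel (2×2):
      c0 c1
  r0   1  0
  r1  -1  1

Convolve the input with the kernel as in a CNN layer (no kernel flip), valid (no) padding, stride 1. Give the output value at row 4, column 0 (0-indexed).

4

The receptive field on the input at this output position is [13 12 / 16 7]. Elementwise product with the kernel and sum: 13·1 + 16·-1 + 7·1.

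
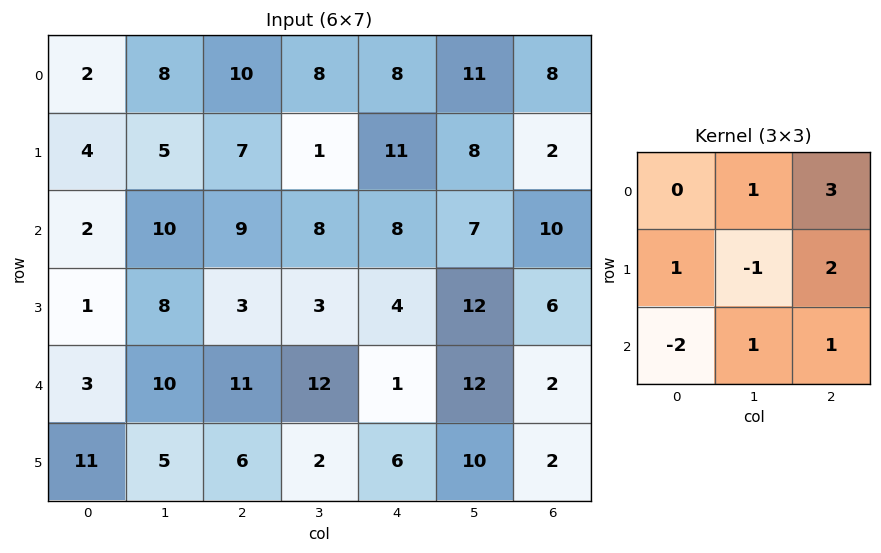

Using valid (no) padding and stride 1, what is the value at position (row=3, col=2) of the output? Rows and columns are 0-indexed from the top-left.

The receptive field on the input at this output position is [3 3 4 / 11 12 1 / 6 2 6]. Elementwise product with the kernel and sum: 3·1 + 4·3 + 11·1 + 12·-1 + 1·2 + 6·-2 + 2·1 + 6·1.

12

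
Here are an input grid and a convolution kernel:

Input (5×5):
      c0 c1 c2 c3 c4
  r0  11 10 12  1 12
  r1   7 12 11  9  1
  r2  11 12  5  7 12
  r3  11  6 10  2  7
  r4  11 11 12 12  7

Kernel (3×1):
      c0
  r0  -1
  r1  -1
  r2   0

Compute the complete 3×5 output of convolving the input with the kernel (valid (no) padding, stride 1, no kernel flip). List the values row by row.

Output[0,0]: The receptive field on the input at this output position is [11 / 7 / 11]. Elementwise product with the kernel and sum: 11·-1 + 7·-1.
Output[0,1]: The receptive field on the input at this output position is [10 / 12 / 12]. Elementwise product with the kernel and sum: 10·-1 + 12·-1.

-18 -22 -23 -10 -13
-18 -24 -16 -16 -13
-22 -18 -15 -9 -19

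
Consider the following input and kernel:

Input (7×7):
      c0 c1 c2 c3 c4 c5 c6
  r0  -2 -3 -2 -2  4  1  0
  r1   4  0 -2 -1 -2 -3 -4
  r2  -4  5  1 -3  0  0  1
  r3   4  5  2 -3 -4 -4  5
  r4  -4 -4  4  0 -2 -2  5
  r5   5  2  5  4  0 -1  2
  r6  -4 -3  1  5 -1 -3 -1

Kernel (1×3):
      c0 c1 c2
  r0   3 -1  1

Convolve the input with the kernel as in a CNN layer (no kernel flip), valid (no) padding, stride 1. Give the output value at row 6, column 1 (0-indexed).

The receptive field on the input at this output position is [-3 1 5]. Elementwise product with the kernel and sum: -3·3 + 1·-1 + 5·1.

-5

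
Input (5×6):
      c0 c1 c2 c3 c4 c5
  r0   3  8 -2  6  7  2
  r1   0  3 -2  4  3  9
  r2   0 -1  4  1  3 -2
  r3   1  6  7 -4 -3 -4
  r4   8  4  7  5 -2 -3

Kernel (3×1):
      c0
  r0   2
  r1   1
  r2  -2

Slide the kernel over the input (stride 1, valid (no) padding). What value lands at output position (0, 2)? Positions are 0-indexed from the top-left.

-14

The receptive field on the input at this output position is [-2 / -2 / 4]. Elementwise product with the kernel and sum: -2·2 + -2·1 + 4·-2.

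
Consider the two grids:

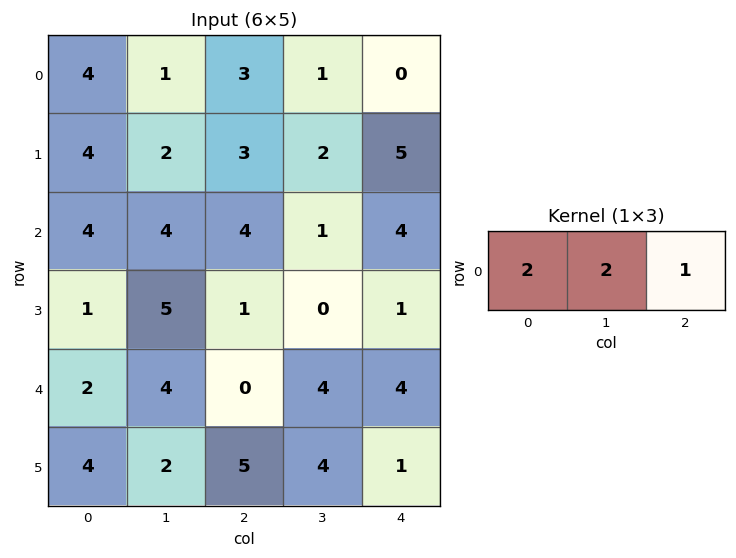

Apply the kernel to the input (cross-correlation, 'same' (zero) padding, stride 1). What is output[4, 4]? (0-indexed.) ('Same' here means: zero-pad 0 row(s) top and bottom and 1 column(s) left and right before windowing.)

16

The receptive field on the zero-padded input at this output position is [4 4 0]. Elementwise product with the kernel and sum: 4·2 + 4·2 + 0·1.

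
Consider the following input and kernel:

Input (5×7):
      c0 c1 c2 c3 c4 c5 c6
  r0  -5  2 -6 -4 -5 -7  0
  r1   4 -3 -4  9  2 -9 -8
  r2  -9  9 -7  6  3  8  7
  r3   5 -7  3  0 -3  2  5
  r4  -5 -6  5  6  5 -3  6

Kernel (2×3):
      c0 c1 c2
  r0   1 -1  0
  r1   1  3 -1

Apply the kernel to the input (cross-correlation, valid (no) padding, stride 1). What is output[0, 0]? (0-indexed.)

The receptive field on the input at this output position is [-5 2 -6 / 4 -3 -4]. Elementwise product with the kernel and sum: -5·1 + 2·-1 + 4·1 + -3·3 + -4·-1.

-8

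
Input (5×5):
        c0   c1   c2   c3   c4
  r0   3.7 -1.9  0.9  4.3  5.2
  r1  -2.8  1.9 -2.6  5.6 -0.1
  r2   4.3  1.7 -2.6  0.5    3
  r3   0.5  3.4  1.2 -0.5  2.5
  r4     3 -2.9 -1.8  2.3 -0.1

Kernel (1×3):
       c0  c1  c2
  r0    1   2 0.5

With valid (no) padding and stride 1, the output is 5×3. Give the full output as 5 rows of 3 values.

0.35 2.05 12.1
-0.3 -0.5 8.55
6.4 -3.25 -0.1
7.9 5.55 1.45
-3.7 -5.35 2.75

Output[0,0]: The receptive field on the input at this output position is [3.7 -1.9 0.9]. Elementwise product with the kernel and sum: 3.7·1 + -1.9·2 + 0.9·0.5.
Output[0,1]: The receptive field on the input at this output position is [-1.9 0.9 4.3]. Elementwise product with the kernel and sum: -1.9·1 + 0.9·2 + 4.3·0.5.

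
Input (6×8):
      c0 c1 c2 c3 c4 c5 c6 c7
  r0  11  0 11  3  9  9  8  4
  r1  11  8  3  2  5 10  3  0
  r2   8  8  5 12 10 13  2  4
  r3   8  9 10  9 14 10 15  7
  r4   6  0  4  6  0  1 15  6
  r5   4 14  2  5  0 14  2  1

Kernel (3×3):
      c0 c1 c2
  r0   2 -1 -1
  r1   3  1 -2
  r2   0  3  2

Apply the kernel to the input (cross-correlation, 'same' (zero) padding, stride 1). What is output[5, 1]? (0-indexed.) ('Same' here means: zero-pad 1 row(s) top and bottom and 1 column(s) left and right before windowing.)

30

The receptive field on the zero-padded input at this output position is [6 0 4 / 4 14 2 / 0 0 0]. Elementwise product with the kernel and sum: 6·2 + 0·-1 + 4·-1 + 4·3 + 14·1 + 2·-2 + 0·3 + 0·2.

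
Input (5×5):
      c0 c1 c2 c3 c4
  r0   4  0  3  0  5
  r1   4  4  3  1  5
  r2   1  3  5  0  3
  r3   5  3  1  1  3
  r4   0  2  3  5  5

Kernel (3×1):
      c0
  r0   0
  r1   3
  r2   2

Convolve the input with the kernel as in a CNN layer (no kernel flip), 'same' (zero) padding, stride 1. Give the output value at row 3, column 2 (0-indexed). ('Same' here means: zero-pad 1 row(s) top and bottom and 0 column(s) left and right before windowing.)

The receptive field on the zero-padded input at this output position is [5 / 1 / 3]. Elementwise product with the kernel and sum: 1·3 + 3·2.

9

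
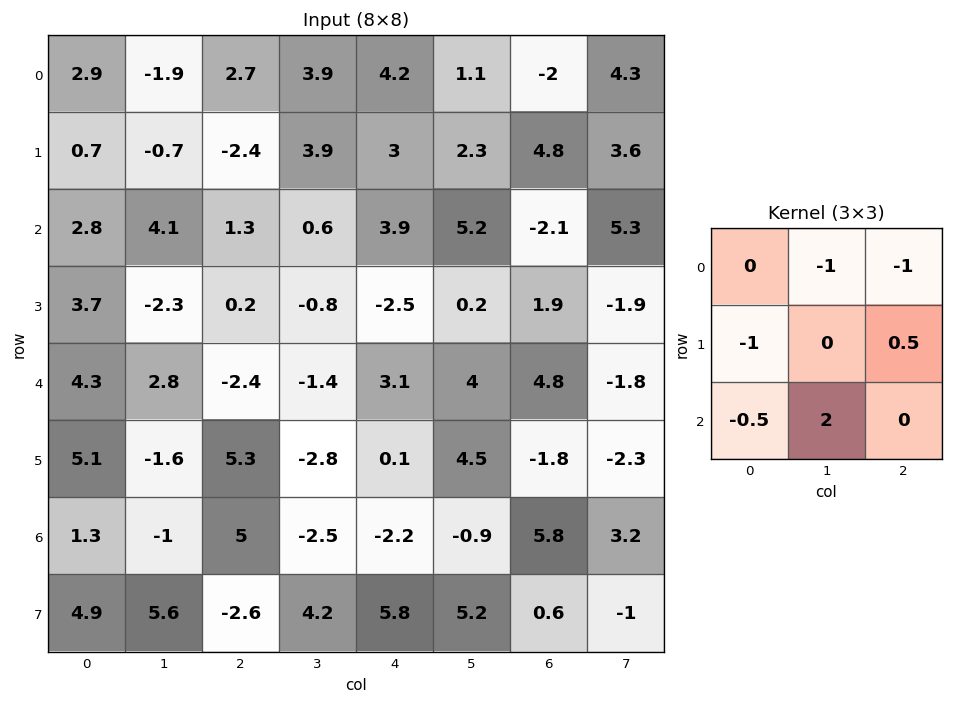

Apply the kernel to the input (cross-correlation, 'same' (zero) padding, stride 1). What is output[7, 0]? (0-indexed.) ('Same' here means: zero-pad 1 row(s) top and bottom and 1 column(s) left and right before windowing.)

2.5

The receptive field on the zero-padded input at this output position is [0 1.3 -1 / 0 4.9 5.6 / 0 0 0]. Elementwise product with the kernel and sum: 1.3·-1 + -1·-1 + 0·-1 + 5.6·0.5 + 0·-0.5 + 0·2.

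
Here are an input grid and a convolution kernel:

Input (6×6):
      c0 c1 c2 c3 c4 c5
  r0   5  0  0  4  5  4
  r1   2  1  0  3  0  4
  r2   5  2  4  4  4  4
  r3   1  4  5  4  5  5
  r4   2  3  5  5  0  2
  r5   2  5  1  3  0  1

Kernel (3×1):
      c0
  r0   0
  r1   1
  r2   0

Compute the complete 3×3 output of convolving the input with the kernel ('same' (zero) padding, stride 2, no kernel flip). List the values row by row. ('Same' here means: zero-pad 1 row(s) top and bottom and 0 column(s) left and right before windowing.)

Output[0,0]: The receptive field on the zero-padded input at this output position is [0 / 5 / 2]. Elementwise product with the kernel and sum: 5·1.

5 0 5
5 4 4
2 5 0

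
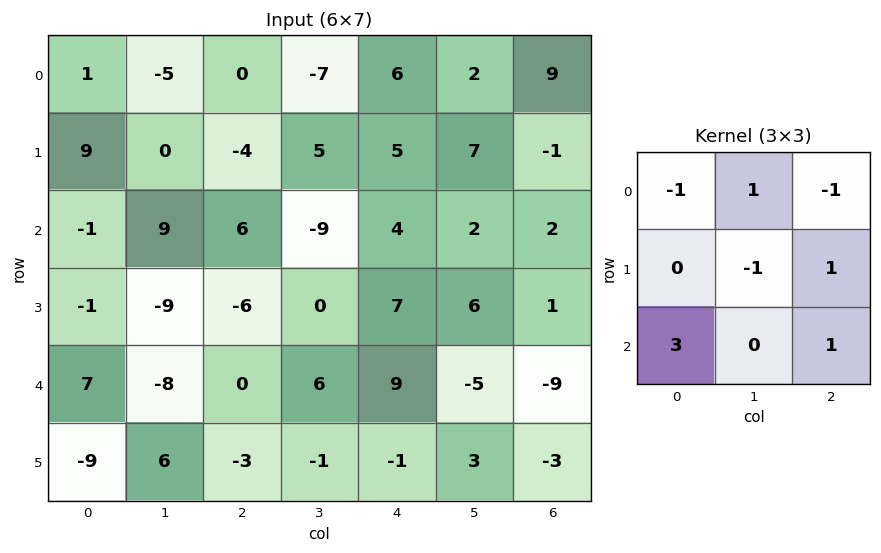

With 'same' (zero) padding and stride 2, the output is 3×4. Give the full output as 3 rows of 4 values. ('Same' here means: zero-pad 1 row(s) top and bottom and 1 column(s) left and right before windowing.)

-6 -2 18 12
10 -51 -3 8
-1 26 -13 13

Output[0,0]: The receptive field on the zero-padded input at this output position is [0 0 0 / 0 1 -5 / 0 9 0]. Elementwise product with the kernel and sum: 0·-1 + 0·1 + 0·-1 + 1·-1 + -5·1 + 0·3 + 0·1.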